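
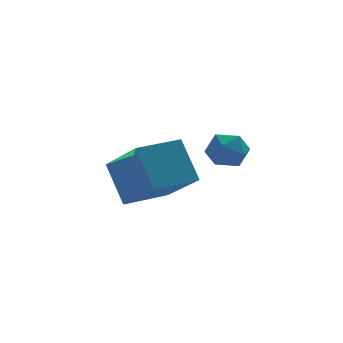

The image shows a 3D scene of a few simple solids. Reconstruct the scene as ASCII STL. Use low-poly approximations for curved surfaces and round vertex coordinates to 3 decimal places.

solid 
facet normal -0.752 -0.657 0.052
outer loop
vertex -1.508 -3.474 -1.405
vertex -1.119 -3.945 -1.734
vertex -1.105 -3.906 -1.041
endloop
endfacet
facet normal -0.769 -0.208 0.605
outer loop
vertex -1.508 -3.474 -1.405
vertex -1.105 -3.906 -1.041
vertex -1.146 -3.237 -0.863
endloop
endfacet
facet normal -0.819 0.455 0.348
outer loop
vertex -1.508 -3.474 -1.405
vertex -1.146 -3.237 -0.863
vertex -1.185 -2.862 -1.445
endloop
endfacet
facet normal -0.833 0.416 -0.364
outer loop
vertex -1.508 -3.474 -1.405
vertex -1.185 -2.862 -1.445
vertex -1.168 -3.299 -1.984
endloop
endfacet
facet normal -0.792 -0.272 -0.547
outer loop
vertex -1.508 -3.474 -1.405
vertex -1.168 -3.299 -1.984
vertex -1.119 -3.945 -1.734
endloop
endfacet
facet normal -0.150 -0.263 0.953
outer loop
vertex -1.146 -3.237 -0.863
vertex -1.105 -3.906 -1.041
vertex -0.532 -3.561 -0.856
endloop
endfacet
facet normal -0.120 -0.991 0.058
outer loop
vertex -1.105 -3.906 -1.041
vertex -1.119 -3.945 -1.734
vertex -0.515 -3.998 -1.395
endloop
endfacet
facet normal -0.183 -0.367 -0.912
outer loop
vertex -1.119 -3.945 -1.734
vertex -1.168 -3.299 -1.984
vertex -0.554 -3.623 -1.977
endloop
endfacet
facet normal -0.252 0.748 -0.614
outer loop
vertex -1.168 -3.299 -1.984
vertex -1.185 -2.862 -1.445
vertex -0.595 -2.954 -1.799
endloop
endfacet
facet normal -0.231 0.811 0.538
outer loop
vertex -1.185 -2.862 -1.445
vertex -1.146 -3.237 -0.863
vertex -0.581 -2.915 -1.106
endloop
endfacet
facet normal 0.833 -0.416 0.364
outer loop
vertex -0.192 -3.386 -1.435
vertex -0.532 -3.561 -0.856
vertex -0.515 -3.998 -1.395
endloop
endfacet
facet normal 0.819 -0.455 -0.348
outer loop
vertex -0.192 -3.386 -1.435
vertex -0.515 -3.998 -1.395
vertex -0.554 -3.623 -1.977
endloop
endfacet
facet normal 0.769 0.208 -0.605
outer loop
vertex -0.192 -3.386 -1.435
vertex -0.554 -3.623 -1.977
vertex -0.595 -2.954 -1.799
endloop
endfacet
facet normal 0.752 0.657 -0.052
outer loop
vertex -0.192 -3.386 -1.435
vertex -0.595 -2.954 -1.799
vertex -0.581 -2.915 -1.106
endloop
endfacet
facet normal 0.792 0.272 0.547
outer loop
vertex -0.192 -3.386 -1.435
vertex -0.581 -2.915 -1.106
vertex -0.532 -3.561 -0.856
endloop
endfacet
facet normal 0.252 -0.748 0.614
outer loop
vertex -0.515 -3.998 -1.395
vertex -0.532 -3.561 -0.856
vertex -1.105 -3.906 -1.041
endloop
endfacet
facet normal 0.231 -0.811 -0.538
outer loop
vertex -0.554 -3.623 -1.977
vertex -0.515 -3.998 -1.395
vertex -1.119 -3.945 -1.734
endloop
endfacet
facet normal 0.150 0.263 -0.953
outer loop
vertex -0.595 -2.954 -1.799
vertex -0.554 -3.623 -1.977
vertex -1.168 -3.299 -1.984
endloop
endfacet
facet normal 0.120 0.991 -0.058
outer loop
vertex -0.581 -2.915 -1.106
vertex -0.595 -2.954 -1.799
vertex -1.185 -2.862 -1.445
endloop
endfacet
facet normal 0.183 0.367 0.912
outer loop
vertex -0.532 -3.561 -0.856
vertex -0.581 -2.915 -1.106
vertex -1.146 -3.237 -0.863
endloop
endfacet
facet normal -0.940 -0.340 -0.040
outer loop
vertex -2.693 -2.273 -3.228
vertex -3.054 -1.431 -1.892
vertex -3.264 -0.549 -4.469
endloop
endfacet
facet normal 0.223 -0.520 -0.825
outer loop
vertex -1.826 -0.029 -4.408
vertex -2.693 -2.273 -3.228
vertex -3.264 -0.549 -4.469
endloop
endfacet
facet normal -0.940 -0.340 -0.040
outer loop
vertex -3.264 -0.549 -4.469
vertex -3.054 -1.431 -1.892
vertex -3.625 0.293 -3.133
endloop
endfacet
facet normal -0.260 0.784 -0.564
outer loop
vertex -3.625 0.293 -3.133
vertex -1.826 -0.029 -4.408
vertex -3.264 -0.549 -4.469
endloop
endfacet
facet normal 0.260 -0.784 0.564
outer loop
vertex -2.693 -2.273 -3.228
vertex -1.616 -0.911 -1.831
vertex -3.054 -1.431 -1.892
endloop
endfacet
facet normal 0.223 -0.520 -0.825
outer loop
vertex -1.255 -1.753 -3.167
vertex -2.693 -2.273 -3.228
vertex -1.826 -0.029 -4.408
endloop
endfacet
facet normal 0.260 -0.784 0.564
outer loop
vertex -1.255 -1.753 -3.167
vertex -1.616 -0.911 -1.831
vertex -2.693 -2.273 -3.228
endloop
endfacet
facet normal -0.223 0.520 0.825
outer loop
vertex -3.054 -1.431 -1.892
vertex -1.616 -0.911 -1.831
vertex -3.625 0.293 -3.133
endloop
endfacet
facet normal -0.260 0.784 -0.564
outer loop
vertex -2.187 0.813 -3.072
vertex -1.826 -0.029 -4.408
vertex -3.625 0.293 -3.133
endloop
endfacet
facet normal -0.223 0.520 0.825
outer loop
vertex -3.625 0.293 -3.133
vertex -1.616 -0.911 -1.831
vertex -2.187 0.813 -3.072
endloop
endfacet
facet normal 0.940 0.340 0.040
outer loop
vertex -2.187 0.813 -3.072
vertex -1.255 -1.753 -3.167
vertex -1.826 -0.029 -4.408
endloop
endfacet
facet normal 0.940 0.340 0.040
outer loop
vertex -1.616 -0.911 -1.831
vertex -1.255 -1.753 -3.167
vertex -2.187 0.813 -3.072
endloop
endfacet

endsolid


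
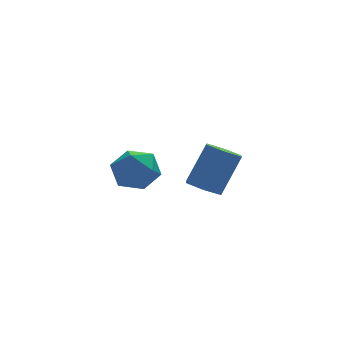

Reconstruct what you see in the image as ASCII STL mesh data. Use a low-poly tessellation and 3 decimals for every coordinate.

solid 
facet normal -0.497 -0.219 -0.840
outer loop
vertex -1.466 -0.526 1.823
vertex -2.091 -0.55 2.199
vertex -1.867 0.078 1.903
endloop
endfacet
facet normal 0.672 0.516 -0.531
outer loop
vertex -1.466 -0.526 1.823
vertex -1.867 0.078 1.903
vertex -0.603 -0.146 3.286
endloop
endfacet
facet normal 0.673 0.515 -0.531
outer loop
vertex -0.603 -0.146 3.286
vertex -1.867 0.078 1.903
vertex -1.004 0.459 3.365
endloop
endfacet
facet normal 0.495 0.218 0.841
outer loop
vertex -0.603 -0.146 3.286
vertex -1.004 0.459 3.365
vertex -1.229 -0.17 3.661
endloop
endfacet
facet normal -0.495 -0.220 -0.841
outer loop
vertex -1.867 0.078 1.903
vertex -2.091 -0.55 2.199
vertex -2.493 0.054 2.278
endloop
endfacet
facet normal -0.140 0.975 -0.171
outer loop
vertex -1.867 0.078 1.903
vertex -2.493 0.054 2.278
vertex -1.004 0.459 3.365
endloop
endfacet
facet normal -0.140 0.975 -0.171
outer loop
vertex -1.004 0.459 3.365
vertex -2.493 0.054 2.278
vertex -1.63 0.435 3.741
endloop
endfacet
facet normal 0.496 0.218 0.840
outer loop
vertex -1.004 0.459 3.365
vertex -1.63 0.435 3.741
vertex -1.229 -0.17 3.661
endloop
endfacet
facet normal -0.495 -0.220 -0.841
outer loop
vertex -2.493 0.054 2.278
vertex -2.091 -0.55 2.199
vertex -2.717 -0.574 2.574
endloop
endfacet
facet normal -0.812 0.459 0.360
outer loop
vertex -2.493 0.054 2.278
vertex -2.717 -0.574 2.574
vertex -1.63 0.435 3.741
endloop
endfacet
facet normal -0.812 0.459 0.360
outer loop
vertex -1.63 0.435 3.741
vertex -2.717 -0.574 2.574
vertex -1.854 -0.194 4.037
endloop
endfacet
facet normal 0.497 0.218 0.840
outer loop
vertex -1.63 0.435 3.741
vertex -1.854 -0.194 4.037
vertex -1.229 -0.17 3.661
endloop
endfacet
facet normal -0.495 -0.218 -0.841
outer loop
vertex -2.717 -0.574 2.574
vertex -2.091 -0.55 2.199
vertex -2.316 -1.179 2.495
endloop
endfacet
facet normal -0.673 -0.515 0.531
outer loop
vertex -2.717 -0.574 2.574
vertex -2.316 -1.179 2.495
vertex -1.854 -0.194 4.037
endloop
endfacet
facet normal -0.672 -0.516 0.531
outer loop
vertex -1.854 -0.194 4.037
vertex -2.316 -1.179 2.495
vertex -1.453 -0.798 3.957
endloop
endfacet
facet normal 0.497 0.219 0.840
outer loop
vertex -1.854 -0.194 4.037
vertex -1.453 -0.798 3.957
vertex -1.229 -0.17 3.661
endloop
endfacet
facet normal -0.496 -0.218 -0.840
outer loop
vertex -2.316 -1.179 2.495
vertex -2.091 -0.55 2.199
vertex -1.69 -1.155 2.119
endloop
endfacet
facet normal 0.140 -0.975 0.171
outer loop
vertex -2.316 -1.179 2.495
vertex -1.69 -1.155 2.119
vertex -1.453 -0.798 3.957
endloop
endfacet
facet normal 0.140 -0.975 0.171
outer loop
vertex -1.453 -0.798 3.957
vertex -1.69 -1.155 2.119
vertex -0.827 -0.774 3.582
endloop
endfacet
facet normal 0.495 0.220 0.841
outer loop
vertex -1.453 -0.798 3.957
vertex -0.827 -0.774 3.582
vertex -1.229 -0.17 3.661
endloop
endfacet
facet normal -0.497 -0.218 -0.840
outer loop
vertex -1.69 -1.155 2.119
vertex -2.091 -0.55 2.199
vertex -1.466 -0.526 1.823
endloop
endfacet
facet normal 0.812 -0.459 -0.360
outer loop
vertex -1.69 -1.155 2.119
vertex -1.466 -0.526 1.823
vertex -0.827 -0.774 3.582
endloop
endfacet
facet normal 0.812 -0.459 -0.360
outer loop
vertex -0.827 -0.774 3.582
vertex -1.466 -0.526 1.823
vertex -0.603 -0.146 3.286
endloop
endfacet
facet normal 0.495 0.220 0.841
outer loop
vertex -0.827 -0.774 3.582
vertex -0.603 -0.146 3.286
vertex -1.229 -0.17 3.661
endloop
endfacet
facet normal 0.164 0.257 0.952
outer loop
vertex -3.147 4.517 1.538
vertex -3.325 3.576 1.823
vertex -2.397 3.86 1.586
endloop
endfacet
facet normal 0.549 0.664 0.508
outer loop
vertex -3.147 4.517 1.538
vertex -2.397 3.86 1.586
vertex -2.455 4.496 0.818
endloop
endfacet
facet normal 0.097 0.993 0.065
outer loop
vertex -3.147 4.517 1.538
vertex -2.455 4.496 0.818
vertex -3.419 4.606 0.58
endloop
endfacet
facet normal -0.566 0.790 0.234
outer loop
vertex -3.147 4.517 1.538
vertex -3.419 4.606 0.58
vertex -3.956 4.037 1.201
endloop
endfacet
facet normal -0.525 0.336 0.782
outer loop
vertex -3.147 4.517 1.538
vertex -3.956 4.037 1.201
vertex -3.325 3.576 1.823
endloop
endfacet
facet normal 0.965 0.234 0.121
outer loop
vertex -2.455 4.496 0.818
vertex -2.397 3.86 1.586
vertex -2.204 3.543 0.659
endloop
endfacet
facet normal 0.344 -0.423 0.838
outer loop
vertex -2.397 3.86 1.586
vertex -3.325 3.576 1.823
vertex -2.741 2.974 1.28
endloop
endfacet
facet normal -0.772 -0.297 0.563
outer loop
vertex -3.325 3.576 1.823
vertex -3.956 4.037 1.201
vertex -3.705 3.084 1.042
endloop
endfacet
facet normal -0.839 0.438 -0.324
outer loop
vertex -3.956 4.037 1.201
vertex -3.419 4.606 0.58
vertex -3.763 3.72 0.274
endloop
endfacet
facet normal 0.235 0.767 -0.597
outer loop
vertex -3.419 4.606 0.58
vertex -2.455 4.496 0.818
vertex -2.835 4.004 0.037
endloop
endfacet
facet normal 0.566 -0.790 -0.234
outer loop
vertex -3.013 3.063 0.322
vertex -2.204 3.543 0.659
vertex -2.741 2.974 1.28
endloop
endfacet
facet normal -0.097 -0.993 -0.065
outer loop
vertex -3.013 3.063 0.322
vertex -2.741 2.974 1.28
vertex -3.705 3.084 1.042
endloop
endfacet
facet normal -0.549 -0.664 -0.508
outer loop
vertex -3.013 3.063 0.322
vertex -3.705 3.084 1.042
vertex -3.763 3.72 0.274
endloop
endfacet
facet normal -0.164 -0.257 -0.952
outer loop
vertex -3.013 3.063 0.322
vertex -3.763 3.72 0.274
vertex -2.835 4.004 0.037
endloop
endfacet
facet normal 0.525 -0.336 -0.782
outer loop
vertex -3.013 3.063 0.322
vertex -2.835 4.004 0.037
vertex -2.204 3.543 0.659
endloop
endfacet
facet normal 0.839 -0.438 0.324
outer loop
vertex -2.741 2.974 1.28
vertex -2.204 3.543 0.659
vertex -2.397 3.86 1.586
endloop
endfacet
facet normal -0.235 -0.767 0.597
outer loop
vertex -3.705 3.084 1.042
vertex -2.741 2.974 1.28
vertex -3.325 3.576 1.823
endloop
endfacet
facet normal -0.965 -0.234 -0.121
outer loop
vertex -3.763 3.72 0.274
vertex -3.705 3.084 1.042
vertex -3.956 4.037 1.201
endloop
endfacet
facet normal -0.344 0.423 -0.838
outer loop
vertex -2.835 4.004 0.037
vertex -3.763 3.72 0.274
vertex -3.419 4.606 0.58
endloop
endfacet
facet normal 0.772 0.297 -0.563
outer loop
vertex -2.204 3.543 0.659
vertex -2.835 4.004 0.037
vertex -2.455 4.496 0.818
endloop
endfacet

endsolid


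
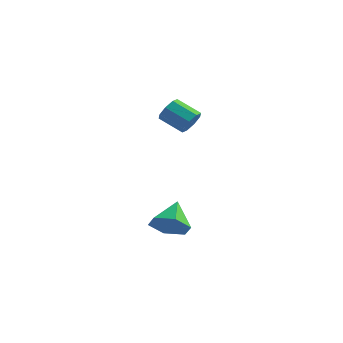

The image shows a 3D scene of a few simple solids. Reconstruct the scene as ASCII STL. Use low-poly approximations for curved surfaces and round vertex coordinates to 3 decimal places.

solid 
facet normal 0.882 -0.042 -0.469
outer loop
vertex -2.644 3.376 0.678
vertex -2.935 3.021 0.163
vertex -2.831 3.69 0.298
endloop
endfacet
facet normal 0.311 0.802 0.510
outer loop
vertex -2.644 3.376 0.678
vertex -2.831 3.69 0.298
vertex -3.834 3.434 1.312
endloop
endfacet
facet normal 0.309 0.804 0.508
outer loop
vertex -3.834 3.434 1.312
vertex -2.831 3.69 0.298
vertex -4.022 3.747 0.931
endloop
endfacet
facet normal -0.882 0.042 0.470
outer loop
vertex -3.834 3.434 1.312
vertex -4.022 3.747 0.931
vertex -4.125 3.079 0.797
endloop
endfacet
facet normal 0.882 -0.043 -0.469
outer loop
vertex -2.831 3.69 0.298
vertex -2.935 3.021 0.163
vertex -3.079 3.612 -0.162
endloop
endfacet
facet normal -0.032 0.988 -0.150
outer loop
vertex -2.831 3.69 0.298
vertex -3.079 3.612 -0.162
vertex -4.022 3.747 0.931
endloop
endfacet
facet normal -0.031 0.988 -0.149
outer loop
vertex -4.022 3.747 0.931
vertex -3.079 3.612 -0.162
vertex -4.27 3.67 0.471
endloop
endfacet
facet normal -0.882 0.042 0.469
outer loop
vertex -4.022 3.747 0.931
vertex -4.27 3.67 0.471
vertex -4.125 3.079 0.797
endloop
endfacet
facet normal 0.882 -0.043 -0.469
outer loop
vertex -3.079 3.612 -0.162
vertex -2.935 3.021 0.163
vertex -3.243 3.188 -0.431
endloop
endfacet
facet normal -0.354 0.595 -0.721
outer loop
vertex -3.079 3.612 -0.162
vertex -3.243 3.188 -0.431
vertex -4.27 3.67 0.471
endloop
endfacet
facet normal -0.355 0.594 -0.722
outer loop
vertex -4.27 3.67 0.471
vertex -3.243 3.188 -0.431
vertex -4.434 3.245 0.202
endloop
endfacet
facet normal -0.882 0.043 0.470
outer loop
vertex -4.27 3.67 0.471
vertex -4.434 3.245 0.202
vertex -4.125 3.079 0.797
endloop
endfacet
facet normal 0.882 -0.042 -0.469
outer loop
vertex -3.243 3.188 -0.431
vertex -2.935 3.021 0.163
vertex -3.226 2.666 -0.352
endloop
endfacet
facet normal -0.470 -0.147 -0.870
outer loop
vertex -3.243 3.188 -0.431
vertex -3.226 2.666 -0.352
vertex -4.434 3.245 0.202
endloop
endfacet
facet normal -0.471 -0.150 -0.870
outer loop
vertex -4.434 3.245 0.202
vertex -3.226 2.666 -0.352
vertex -4.416 2.724 0.282
endloop
endfacet
facet normal -0.882 0.042 0.470
outer loop
vertex -4.434 3.245 0.202
vertex -4.416 2.724 0.282
vertex -4.125 3.079 0.797
endloop
endfacet
facet normal 0.882 -0.042 -0.470
outer loop
vertex -3.226 2.666 -0.352
vertex -2.935 3.021 0.163
vertex -3.038 2.353 0.029
endloop
endfacet
facet normal -0.310 -0.804 -0.508
outer loop
vertex -3.226 2.666 -0.352
vertex -3.038 2.353 0.029
vertex -4.416 2.724 0.282
endloop
endfacet
facet normal -0.310 -0.802 -0.510
outer loop
vertex -4.416 2.724 0.282
vertex -3.038 2.353 0.029
vertex -4.229 2.41 0.662
endloop
endfacet
facet normal -0.882 0.042 0.469
outer loop
vertex -4.416 2.724 0.282
vertex -4.229 2.41 0.662
vertex -4.125 3.079 0.797
endloop
endfacet
facet normal 0.882 -0.042 -0.469
outer loop
vertex -3.038 2.353 0.029
vertex -2.935 3.021 0.163
vertex -2.79 2.43 0.489
endloop
endfacet
facet normal 0.032 -0.988 0.148
outer loop
vertex -3.038 2.353 0.029
vertex -2.79 2.43 0.489
vertex -4.229 2.41 0.662
endloop
endfacet
facet normal 0.032 -0.988 0.150
outer loop
vertex -4.229 2.41 0.662
vertex -2.79 2.43 0.489
vertex -3.981 2.488 1.122
endloop
endfacet
facet normal -0.882 0.043 0.469
outer loop
vertex -4.229 2.41 0.662
vertex -3.981 2.488 1.122
vertex -4.125 3.079 0.797
endloop
endfacet
facet normal 0.882 -0.043 -0.470
outer loop
vertex -2.79 2.43 0.489
vertex -2.935 3.021 0.163
vertex -2.626 2.855 0.758
endloop
endfacet
facet normal 0.355 -0.594 0.722
outer loop
vertex -2.79 2.43 0.489
vertex -2.626 2.855 0.758
vertex -3.981 2.488 1.122
endloop
endfacet
facet normal 0.355 -0.595 0.721
outer loop
vertex -3.981 2.488 1.122
vertex -2.626 2.855 0.758
vertex -3.817 2.912 1.391
endloop
endfacet
facet normal -0.882 0.043 0.469
outer loop
vertex -3.981 2.488 1.122
vertex -3.817 2.912 1.391
vertex -4.125 3.079 0.797
endloop
endfacet
facet normal 0.882 -0.042 -0.470
outer loop
vertex -2.626 2.855 0.758
vertex -2.935 3.021 0.163
vertex -2.644 3.376 0.678
endloop
endfacet
facet normal 0.470 0.150 0.870
outer loop
vertex -2.626 2.855 0.758
vertex -2.644 3.376 0.678
vertex -3.817 2.912 1.391
endloop
endfacet
facet normal 0.471 0.147 0.870
outer loop
vertex -3.817 2.912 1.391
vertex -2.644 3.376 0.678
vertex -3.834 3.434 1.312
endloop
endfacet
facet normal -0.882 0.042 0.469
outer loop
vertex -3.817 2.912 1.391
vertex -3.834 3.434 1.312
vertex -4.125 3.079 0.797
endloop
endfacet
facet normal 0.135 -0.811 -0.569
outer loop
vertex -0.746 -2.435 -3.902
vertex -1.217 -2.96 -3.266
vertex -1.687 -2.54 -3.976
endloop
endfacet
facet normal -0.064 0.890 -0.451
outer loop
vertex -0.746 -2.435 -3.902
vertex -1.687 -2.54 -3.976
vertex -1.423 -1.72 -2.394
endloop
endfacet
facet normal 0.135 -0.811 -0.569
outer loop
vertex -1.687 -2.54 -3.976
vertex -1.217 -2.96 -3.266
vertex -2.158 -3.065 -3.339
endloop
endfacet
facet normal -0.819 0.553 -0.150
outer loop
vertex -1.687 -2.54 -3.976
vertex -2.158 -3.065 -3.339
vertex -1.423 -1.72 -2.394
endloop
endfacet
facet normal 0.135 -0.811 -0.570
outer loop
vertex -2.158 -3.065 -3.339
vertex -1.217 -2.96 -3.266
vertex -1.687 -3.486 -2.629
endloop
endfacet
facet normal -0.819 0.046 0.571
outer loop
vertex -2.158 -3.065 -3.339
vertex -1.687 -3.486 -2.629
vertex -1.423 -1.72 -2.394
endloop
endfacet
facet normal 0.135 -0.811 -0.570
outer loop
vertex -1.687 -3.486 -2.629
vertex -1.217 -2.96 -3.266
vertex -0.746 -3.381 -2.555
endloop
endfacet
facet normal -0.064 -0.122 0.990
outer loop
vertex -1.687 -3.486 -2.629
vertex -0.746 -3.381 -2.555
vertex -1.423 -1.72 -2.394
endloop
endfacet
facet normal 0.135 -0.811 -0.570
outer loop
vertex -0.746 -3.381 -2.555
vertex -1.217 -2.96 -3.266
vertex -0.275 -2.855 -3.192
endloop
endfacet
facet normal 0.692 0.215 0.689
outer loop
vertex -0.746 -3.381 -2.555
vertex -0.275 -2.855 -3.192
vertex -1.423 -1.72 -2.394
endloop
endfacet
facet normal 0.135 -0.811 -0.569
outer loop
vertex -0.275 -2.855 -3.192
vertex -1.217 -2.96 -3.266
vertex -0.746 -2.435 -3.902
endloop
endfacet
facet normal 0.691 0.722 -0.032
outer loop
vertex -0.275 -2.855 -3.192
vertex -0.746 -2.435 -3.902
vertex -1.423 -1.72 -2.394
endloop
endfacet

endsolid


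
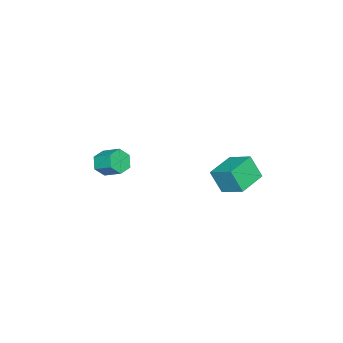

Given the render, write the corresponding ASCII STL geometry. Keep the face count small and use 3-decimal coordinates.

solid 
facet normal -0.976 0.199 0.087
outer loop
vertex -3.917 2.96 2.407
vertex -3.537 4.468 3.232
vertex -3.885 3.766 0.921
endloop
endfacet
facet normal -0.216 -0.856 -0.469
outer loop
vertex -1.943 3.372 0.748
vertex -3.917 2.96 2.407
vertex -3.885 3.766 0.921
endloop
endfacet
facet normal -0.976 0.198 0.087
outer loop
vertex -3.885 3.766 0.921
vertex -3.537 4.468 3.232
vertex -3.506 5.273 1.746
endloop
endfacet
facet normal 0.018 0.477 -0.879
outer loop
vertex -3.506 5.273 1.746
vertex -1.943 3.372 0.748
vertex -3.885 3.766 0.921
endloop
endfacet
facet normal -0.018 -0.476 0.879
outer loop
vertex -3.917 2.96 2.407
vertex -1.595 4.074 3.059
vertex -3.537 4.468 3.232
endloop
endfacet
facet normal -0.215 -0.857 -0.469
outer loop
vertex -1.974 2.567 2.234
vertex -3.917 2.96 2.407
vertex -1.943 3.372 0.748
endloop
endfacet
facet normal -0.018 -0.477 0.879
outer loop
vertex -1.974 2.567 2.234
vertex -1.595 4.074 3.059
vertex -3.917 2.96 2.407
endloop
endfacet
facet normal 0.216 0.857 0.469
outer loop
vertex -3.537 4.468 3.232
vertex -1.595 4.074 3.059
vertex -3.506 5.273 1.746
endloop
endfacet
facet normal 0.018 0.476 -0.879
outer loop
vertex -1.563 4.88 1.573
vertex -1.943 3.372 0.748
vertex -3.506 5.273 1.746
endloop
endfacet
facet normal 0.215 0.857 0.469
outer loop
vertex -3.506 5.273 1.746
vertex -1.595 4.074 3.059
vertex -1.563 4.88 1.573
endloop
endfacet
facet normal 0.976 -0.198 -0.087
outer loop
vertex -1.563 4.88 1.573
vertex -1.974 2.567 2.234
vertex -1.943 3.372 0.748
endloop
endfacet
facet normal 0.976 -0.198 -0.086
outer loop
vertex -1.595 4.074 3.059
vertex -1.974 2.567 2.234
vertex -1.563 4.88 1.573
endloop
endfacet
facet normal -0.146 -0.848 -0.510
outer loop
vertex -0.551 -4.406 1.152
vertex -1.447 -4.249 1.148
vertex -0.927 -3.932 0.472
endloop
endfacet
facet normal 0.899 0.101 -0.427
outer loop
vertex -0.551 -4.406 1.152
vertex -0.927 -3.932 0.472
vertex -0.336 -3.169 1.896
endloop
endfacet
facet normal 0.899 0.101 -0.427
outer loop
vertex -0.336 -3.169 1.896
vertex -0.927 -3.932 0.472
vertex -0.712 -2.695 1.216
endloop
endfacet
facet normal 0.147 0.848 0.510
outer loop
vertex -0.336 -3.169 1.896
vertex -0.712 -2.695 1.216
vertex -1.233 -3.011 1.892
endloop
endfacet
facet normal -0.146 -0.848 -0.510
outer loop
vertex -0.927 -3.932 0.472
vertex -1.447 -4.249 1.148
vertex -1.823 -3.775 0.468
endloop
endfacet
facet normal 0.092 0.501 -0.860
outer loop
vertex -0.927 -3.932 0.472
vertex -1.823 -3.775 0.468
vertex -0.712 -2.695 1.216
endloop
endfacet
facet normal 0.092 0.501 -0.860
outer loop
vertex -0.712 -2.695 1.216
vertex -1.823 -3.775 0.468
vertex -1.609 -2.537 1.212
endloop
endfacet
facet normal 0.147 0.848 0.510
outer loop
vertex -0.712 -2.695 1.216
vertex -1.609 -2.537 1.212
vertex -1.233 -3.011 1.892
endloop
endfacet
facet normal -0.147 -0.848 -0.510
outer loop
vertex -1.823 -3.775 0.468
vertex -1.447 -4.249 1.148
vertex -2.344 -4.091 1.144
endloop
endfacet
facet normal -0.807 0.401 -0.434
outer loop
vertex -1.823 -3.775 0.468
vertex -2.344 -4.091 1.144
vertex -1.609 -2.537 1.212
endloop
endfacet
facet normal -0.807 0.401 -0.433
outer loop
vertex -1.609 -2.537 1.212
vertex -2.344 -4.091 1.144
vertex -2.129 -2.854 1.888
endloop
endfacet
facet normal 0.146 0.848 0.510
outer loop
vertex -1.609 -2.537 1.212
vertex -2.129 -2.854 1.888
vertex -1.233 -3.011 1.892
endloop
endfacet
facet normal -0.147 -0.848 -0.510
outer loop
vertex -2.344 -4.091 1.144
vertex -1.447 -4.249 1.148
vertex -1.968 -4.565 1.824
endloop
endfacet
facet normal -0.899 -0.101 0.427
outer loop
vertex -2.344 -4.091 1.144
vertex -1.968 -4.565 1.824
vertex -2.129 -2.854 1.888
endloop
endfacet
facet normal -0.899 -0.101 0.427
outer loop
vertex -2.129 -2.854 1.888
vertex -1.968 -4.565 1.824
vertex -1.753 -3.328 2.568
endloop
endfacet
facet normal 0.146 0.848 0.510
outer loop
vertex -2.129 -2.854 1.888
vertex -1.753 -3.328 2.568
vertex -1.233 -3.011 1.892
endloop
endfacet
facet normal -0.147 -0.848 -0.510
outer loop
vertex -1.968 -4.565 1.824
vertex -1.447 -4.249 1.148
vertex -1.071 -4.723 1.828
endloop
endfacet
facet normal -0.092 -0.501 0.860
outer loop
vertex -1.968 -4.565 1.824
vertex -1.071 -4.723 1.828
vertex -1.753 -3.328 2.568
endloop
endfacet
facet normal -0.092 -0.501 0.860
outer loop
vertex -1.753 -3.328 2.568
vertex -1.071 -4.723 1.828
vertex -0.857 -3.485 2.572
endloop
endfacet
facet normal 0.146 0.848 0.510
outer loop
vertex -1.753 -3.328 2.568
vertex -0.857 -3.485 2.572
vertex -1.233 -3.011 1.892
endloop
endfacet
facet normal -0.146 -0.848 -0.510
outer loop
vertex -1.071 -4.723 1.828
vertex -1.447 -4.249 1.148
vertex -0.551 -4.406 1.152
endloop
endfacet
facet normal 0.807 -0.400 0.434
outer loop
vertex -1.071 -4.723 1.828
vertex -0.551 -4.406 1.152
vertex -0.857 -3.485 2.572
endloop
endfacet
facet normal 0.807 -0.401 0.434
outer loop
vertex -0.857 -3.485 2.572
vertex -0.551 -4.406 1.152
vertex -0.336 -3.169 1.896
endloop
endfacet
facet normal 0.147 0.848 0.510
outer loop
vertex -0.857 -3.485 2.572
vertex -0.336 -3.169 1.896
vertex -1.233 -3.011 1.892
endloop
endfacet

endsolid


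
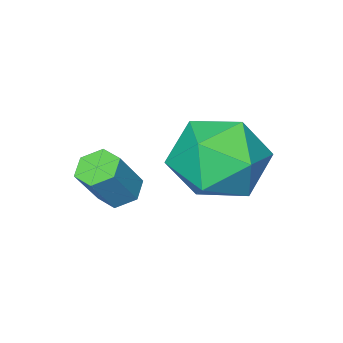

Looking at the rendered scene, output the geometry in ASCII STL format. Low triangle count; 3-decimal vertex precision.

solid 
facet normal -0.978 -0.035 -0.207
outer loop
vertex 0.306 1.553 0.547
vertex 0.086 1.173 1.651
vertex 0.094 2.338 1.414
endloop
endfacet
facet normal -0.654 0.474 -0.589
outer loop
vertex 0.306 1.553 0.547
vertex 0.094 2.338 1.414
vertex 0.956 2.545 0.623
endloop
endfacet
facet normal -0.140 0.167 -0.976
outer loop
vertex 0.306 1.553 0.547
vertex 0.956 2.545 0.623
vertex 1.481 1.51 0.371
endloop
endfacet
facet normal -0.144 -0.533 -0.834
outer loop
vertex 0.306 1.553 0.547
vertex 1.481 1.51 0.371
vertex 0.943 0.662 1.006
endloop
endfacet
facet normal -0.662 -0.658 -0.358
outer loop
vertex 0.306 1.553 0.547
vertex 0.943 0.662 1.006
vertex 0.086 1.173 1.651
endloop
endfacet
facet normal -0.346 0.929 -0.134
outer loop
vertex 0.956 2.545 0.623
vertex 0.094 2.338 1.414
vertex 1.137 2.778 1.774
endloop
endfacet
facet normal -0.869 0.104 0.484
outer loop
vertex 0.094 2.338 1.414
vertex 0.086 1.173 1.651
vertex 0.599 1.93 2.409
endloop
endfacet
facet normal -0.358 -0.903 0.239
outer loop
vertex 0.086 1.173 1.651
vertex 0.943 0.662 1.006
vertex 1.124 0.895 2.157
endloop
endfacet
facet normal 0.478 -0.700 -0.530
outer loop
vertex 0.943 0.662 1.006
vertex 1.481 1.51 0.371
vertex 1.986 1.102 1.366
endloop
endfacet
facet normal 0.486 0.432 -0.760
outer loop
vertex 1.481 1.51 0.371
vertex 0.956 2.545 0.623
vertex 1.994 2.267 1.129
endloop
endfacet
facet normal 0.144 0.533 0.834
outer loop
vertex 1.774 1.887 2.233
vertex 1.137 2.778 1.774
vertex 0.599 1.93 2.409
endloop
endfacet
facet normal 0.140 -0.167 0.976
outer loop
vertex 1.774 1.887 2.233
vertex 0.599 1.93 2.409
vertex 1.124 0.895 2.157
endloop
endfacet
facet normal 0.654 -0.474 0.589
outer loop
vertex 1.774 1.887 2.233
vertex 1.124 0.895 2.157
vertex 1.986 1.102 1.366
endloop
endfacet
facet normal 0.978 0.035 0.207
outer loop
vertex 1.774 1.887 2.233
vertex 1.986 1.102 1.366
vertex 1.994 2.267 1.129
endloop
endfacet
facet normal 0.662 0.658 0.358
outer loop
vertex 1.774 1.887 2.233
vertex 1.994 2.267 1.129
vertex 1.137 2.778 1.774
endloop
endfacet
facet normal -0.478 0.700 0.530
outer loop
vertex 0.599 1.93 2.409
vertex 1.137 2.778 1.774
vertex 0.094 2.338 1.414
endloop
endfacet
facet normal -0.486 -0.432 0.760
outer loop
vertex 1.124 0.895 2.157
vertex 0.599 1.93 2.409
vertex 0.086 1.173 1.651
endloop
endfacet
facet normal 0.346 -0.929 0.134
outer loop
vertex 1.986 1.102 1.366
vertex 1.124 0.895 2.157
vertex 0.943 0.662 1.006
endloop
endfacet
facet normal 0.869 -0.104 -0.484
outer loop
vertex 1.994 2.267 1.129
vertex 1.986 1.102 1.366
vertex 1.481 1.51 0.371
endloop
endfacet
facet normal 0.358 0.903 -0.239
outer loop
vertex 1.137 2.778 1.774
vertex 1.994 2.267 1.129
vertex 0.956 2.545 0.623
endloop
endfacet
facet normal -0.541 -0.056 -0.839
outer loop
vertex 2.862 -0.012 0.073
vertex 2.47 0.256 0.308
vertex 2.849 0.517 0.046
endloop
endfacet
facet normal 0.840 -0.007 -0.542
outer loop
vertex 2.862 -0.012 0.073
vertex 2.849 0.517 0.046
vertex 3.522 0.056 1.096
endloop
endfacet
facet normal 0.840 -0.008 -0.542
outer loop
vertex 3.522 0.056 1.096
vertex 2.849 0.517 0.046
vertex 3.51 0.585 1.07
endloop
endfacet
facet normal 0.542 0.054 0.839
outer loop
vertex 3.522 0.056 1.096
vertex 3.51 0.585 1.07
vertex 3.13 0.324 1.332
endloop
endfacet
facet normal -0.541 -0.056 -0.839
outer loop
vertex 2.849 0.517 0.046
vertex 2.47 0.256 0.308
vertex 2.457 0.785 0.281
endloop
endfacet
facet normal 0.400 0.861 -0.315
outer loop
vertex 2.849 0.517 0.046
vertex 2.457 0.785 0.281
vertex 3.51 0.585 1.07
endloop
endfacet
facet normal 0.399 0.861 -0.315
outer loop
vertex 3.51 0.585 1.07
vertex 2.457 0.785 0.281
vertex 3.117 0.853 1.305
endloop
endfacet
facet normal 0.540 0.056 0.840
outer loop
vertex 3.51 0.585 1.07
vertex 3.117 0.853 1.305
vertex 3.13 0.324 1.332
endloop
endfacet
facet normal -0.543 -0.056 -0.838
outer loop
vertex 2.457 0.785 0.281
vertex 2.47 0.256 0.308
vertex 2.078 0.524 0.544
endloop
endfacet
facet normal -0.441 0.868 0.227
outer loop
vertex 2.457 0.785 0.281
vertex 2.078 0.524 0.544
vertex 3.117 0.853 1.305
endloop
endfacet
facet normal -0.441 0.868 0.227
outer loop
vertex 3.117 0.853 1.305
vertex 2.078 0.524 0.544
vertex 2.738 0.592 1.567
endloop
endfacet
facet normal 0.541 0.056 0.839
outer loop
vertex 3.117 0.853 1.305
vertex 2.738 0.592 1.567
vertex 3.13 0.324 1.332
endloop
endfacet
facet normal -0.542 -0.054 -0.839
outer loop
vertex 2.078 0.524 0.544
vertex 2.47 0.256 0.308
vertex 2.09 -0.005 0.57
endloop
endfacet
facet normal -0.841 0.008 0.542
outer loop
vertex 2.078 0.524 0.544
vertex 2.09 -0.005 0.57
vertex 2.738 0.592 1.567
endloop
endfacet
facet normal -0.840 0.007 0.542
outer loop
vertex 2.738 0.592 1.567
vertex 2.09 -0.005 0.57
vertex 2.751 0.063 1.594
endloop
endfacet
facet normal 0.541 0.056 0.839
outer loop
vertex 2.738 0.592 1.567
vertex 2.751 0.063 1.594
vertex 3.13 0.324 1.332
endloop
endfacet
facet normal -0.540 -0.056 -0.840
outer loop
vertex 2.09 -0.005 0.57
vertex 2.47 0.256 0.308
vertex 2.483 -0.273 0.335
endloop
endfacet
facet normal -0.399 -0.861 0.315
outer loop
vertex 2.09 -0.005 0.57
vertex 2.483 -0.273 0.335
vertex 2.751 0.063 1.594
endloop
endfacet
facet normal -0.400 -0.861 0.315
outer loop
vertex 2.751 0.063 1.594
vertex 2.483 -0.273 0.335
vertex 3.143 -0.205 1.359
endloop
endfacet
facet normal 0.541 0.056 0.839
outer loop
vertex 2.751 0.063 1.594
vertex 3.143 -0.205 1.359
vertex 3.13 0.324 1.332
endloop
endfacet
facet normal -0.541 -0.056 -0.839
outer loop
vertex 2.483 -0.273 0.335
vertex 2.47 0.256 0.308
vertex 2.862 -0.012 0.073
endloop
endfacet
facet normal 0.441 -0.868 -0.227
outer loop
vertex 2.483 -0.273 0.335
vertex 2.862 -0.012 0.073
vertex 3.143 -0.205 1.359
endloop
endfacet
facet normal 0.441 -0.869 -0.227
outer loop
vertex 3.143 -0.205 1.359
vertex 2.862 -0.012 0.073
vertex 3.522 0.056 1.096
endloop
endfacet
facet normal 0.543 0.056 0.838
outer loop
vertex 3.143 -0.205 1.359
vertex 3.522 0.056 1.096
vertex 3.13 0.324 1.332
endloop
endfacet

endsolid


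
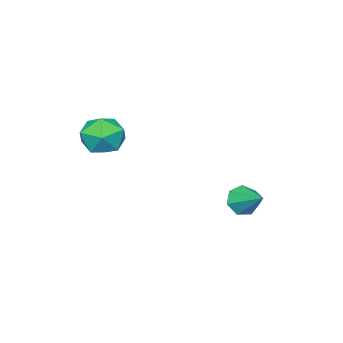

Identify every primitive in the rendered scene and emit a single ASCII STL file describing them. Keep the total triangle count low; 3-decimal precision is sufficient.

solid 
facet normal -0.988 -0.151 -0.029
outer loop
vertex 1.959 -2.315 3.496
vertex 2.089 -3.167 3.509
vertex 2.001 -2.734 4.249
endloop
endfacet
facet normal -0.834 0.461 0.303
outer loop
vertex 1.959 -2.315 3.496
vertex 2.001 -2.734 4.249
vertex 2.39 -1.97 4.158
endloop
endfacet
facet normal -0.467 0.871 -0.150
outer loop
vertex 1.959 -2.315 3.496
vertex 2.39 -1.97 4.158
vertex 2.719 -1.931 3.362
endloop
endfacet
facet normal -0.394 0.512 -0.763
outer loop
vertex 1.959 -2.315 3.496
vertex 2.719 -1.931 3.362
vertex 2.533 -2.671 2.961
endloop
endfacet
facet normal -0.716 -0.120 -0.688
outer loop
vertex 1.959 -2.315 3.496
vertex 2.533 -2.671 2.961
vertex 2.089 -3.167 3.509
endloop
endfacet
facet normal -0.410 0.311 0.858
outer loop
vertex 2.39 -1.97 4.158
vertex 2.001 -2.734 4.249
vertex 2.787 -2.609 4.579
endloop
endfacet
facet normal -0.660 -0.680 0.320
outer loop
vertex 2.001 -2.734 4.249
vertex 2.089 -3.167 3.509
vertex 2.601 -3.349 4.178
endloop
endfacet
facet normal -0.220 -0.628 -0.746
outer loop
vertex 2.089 -3.167 3.509
vertex 2.533 -2.671 2.961
vertex 2.93 -3.31 3.382
endloop
endfacet
facet normal 0.302 0.395 -0.868
outer loop
vertex 2.533 -2.671 2.961
vertex 2.719 -1.931 3.362
vertex 3.319 -2.546 3.291
endloop
endfacet
facet normal 0.185 0.975 0.124
outer loop
vertex 2.719 -1.931 3.362
vertex 2.39 -1.97 4.158
vertex 3.231 -2.113 4.031
endloop
endfacet
facet normal 0.394 -0.512 0.763
outer loop
vertex 3.361 -2.965 4.044
vertex 2.787 -2.609 4.579
vertex 2.601 -3.349 4.178
endloop
endfacet
facet normal 0.467 -0.871 0.150
outer loop
vertex 3.361 -2.965 4.044
vertex 2.601 -3.349 4.178
vertex 2.93 -3.31 3.382
endloop
endfacet
facet normal 0.834 -0.461 -0.303
outer loop
vertex 3.361 -2.965 4.044
vertex 2.93 -3.31 3.382
vertex 3.319 -2.546 3.291
endloop
endfacet
facet normal 0.988 0.151 0.029
outer loop
vertex 3.361 -2.965 4.044
vertex 3.319 -2.546 3.291
vertex 3.231 -2.113 4.031
endloop
endfacet
facet normal 0.716 0.120 0.688
outer loop
vertex 3.361 -2.965 4.044
vertex 3.231 -2.113 4.031
vertex 2.787 -2.609 4.579
endloop
endfacet
facet normal -0.302 -0.395 0.868
outer loop
vertex 2.601 -3.349 4.178
vertex 2.787 -2.609 4.579
vertex 2.001 -2.734 4.249
endloop
endfacet
facet normal -0.185 -0.975 -0.124
outer loop
vertex 2.93 -3.31 3.382
vertex 2.601 -3.349 4.178
vertex 2.089 -3.167 3.509
endloop
endfacet
facet normal 0.410 -0.311 -0.858
outer loop
vertex 3.319 -2.546 3.291
vertex 2.93 -3.31 3.382
vertex 2.533 -2.671 2.961
endloop
endfacet
facet normal 0.660 0.680 -0.320
outer loop
vertex 3.231 -2.113 4.031
vertex 3.319 -2.546 3.291
vertex 2.719 -1.931 3.362
endloop
endfacet
facet normal 0.220 0.628 0.746
outer loop
vertex 2.787 -2.609 4.579
vertex 3.231 -2.113 4.031
vertex 2.39 -1.97 4.158
endloop
endfacet
facet normal -0.251 -0.839 -0.483
outer loop
vertex 0.387 1.009 0.548
vertex -0.059 0.902 0.966
vertex -0.096 1.219 0.434
endloop
endfacet
facet normal 0.436 0.687 -0.581
outer loop
vertex 0.387 1.009 0.548
vertex -0.096 1.219 0.434
vertex 0.259 1.958 1.574
endloop
endfacet
facet normal -0.251 -0.839 -0.482
outer loop
vertex -0.096 1.219 0.434
vertex -0.059 0.902 0.966
vertex -0.55 1.19 0.721
endloop
endfacet
facet normal -0.331 0.836 -0.439
outer loop
vertex -0.096 1.219 0.434
vertex -0.55 1.19 0.721
vertex 0.259 1.958 1.574
endloop
endfacet
facet normal -0.251 -0.839 -0.483
outer loop
vertex -0.55 1.19 0.721
vertex -0.059 0.902 0.966
vertex -0.634 0.944 1.192
endloop
endfacet
facet normal -0.771 0.611 0.181
outer loop
vertex -0.55 1.19 0.721
vertex -0.634 0.944 1.192
vertex 0.259 1.958 1.574
endloop
endfacet
facet normal -0.251 -0.839 -0.483
outer loop
vertex -0.634 0.944 1.192
vertex -0.059 0.902 0.966
vertex -0.285 0.666 1.493
endloop
endfacet
facet normal -0.555 0.183 0.812
outer loop
vertex -0.634 0.944 1.192
vertex -0.285 0.666 1.493
vertex 0.259 1.958 1.574
endloop
endfacet
facet normal -0.251 -0.839 -0.483
outer loop
vertex -0.285 0.666 1.493
vertex -0.059 0.902 0.966
vertex 0.235 0.566 1.396
endloop
endfacet
facet normal 0.158 -0.128 0.979
outer loop
vertex -0.285 0.666 1.493
vertex 0.235 0.566 1.396
vertex 0.259 1.958 1.574
endloop
endfacet
facet normal -0.252 -0.839 -0.483
outer loop
vertex 0.235 0.566 1.396
vertex -0.059 0.902 0.966
vertex 0.533 0.718 0.976
endloop
endfacet
facet normal 0.827 -0.085 0.556
outer loop
vertex 0.235 0.566 1.396
vertex 0.533 0.718 0.976
vertex 0.259 1.958 1.574
endloop
endfacet
facet normal -0.252 -0.838 -0.484
outer loop
vertex 0.533 0.718 0.976
vertex -0.059 0.902 0.966
vertex 0.387 1.009 0.548
endloop
endfacet
facet normal 0.951 0.276 -0.137
outer loop
vertex 0.533 0.718 0.976
vertex 0.387 1.009 0.548
vertex 0.259 1.958 1.574
endloop
endfacet

endsolid


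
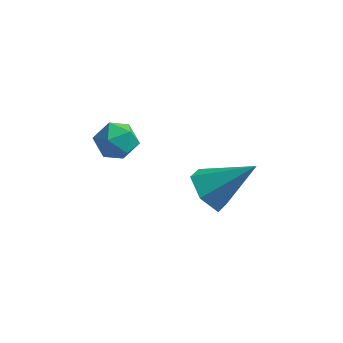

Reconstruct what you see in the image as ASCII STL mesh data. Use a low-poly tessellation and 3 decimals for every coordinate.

solid 
facet normal -0.951 0.190 -0.242
outer loop
vertex -2.162 -0.149 -1.485
vertex -2.369 -0.353 -0.832
vertex -2.201 0.331 -0.956
endloop
endfacet
facet normal -0.507 0.619 -0.599
outer loop
vertex -2.162 -0.149 -1.485
vertex -2.201 0.331 -0.956
vertex -1.649 0.343 -1.411
endloop
endfacet
facet normal -0.059 0.209 -0.976
outer loop
vertex -2.162 -0.149 -1.485
vertex -1.649 0.343 -1.411
vertex -1.476 -0.333 -1.566
endloop
endfacet
facet normal -0.227 -0.472 -0.852
outer loop
vertex -2.162 -0.149 -1.485
vertex -1.476 -0.333 -1.566
vertex -1.922 -0.763 -1.209
endloop
endfacet
facet normal -0.779 -0.484 -0.398
outer loop
vertex -2.162 -0.149 -1.485
vertex -1.922 -0.763 -1.209
vertex -2.369 -0.353 -0.832
endloop
endfacet
facet normal -0.122 0.985 -0.121
outer loop
vertex -1.649 0.343 -1.411
vertex -2.201 0.331 -0.956
vertex -1.538 0.443 -0.711
endloop
endfacet
facet normal -0.842 0.289 0.456
outer loop
vertex -2.201 0.331 -0.956
vertex -2.369 -0.353 -0.832
vertex -1.984 0.013 -0.354
endloop
endfacet
facet normal -0.563 -0.801 0.204
outer loop
vertex -2.369 -0.353 -0.832
vertex -1.922 -0.763 -1.209
vertex -1.811 -0.663 -0.509
endloop
endfacet
facet normal 0.328 -0.781 -0.531
outer loop
vertex -1.922 -0.763 -1.209
vertex -1.476 -0.333 -1.566
vertex -1.259 -0.651 -0.964
endloop
endfacet
facet normal 0.602 0.322 -0.731
outer loop
vertex -1.476 -0.333 -1.566
vertex -1.649 0.343 -1.411
vertex -1.091 0.033 -1.088
endloop
endfacet
facet normal 0.227 0.472 0.852
outer loop
vertex -1.298 -0.171 -0.435
vertex -1.538 0.443 -0.711
vertex -1.984 0.013 -0.354
endloop
endfacet
facet normal 0.059 -0.209 0.976
outer loop
vertex -1.298 -0.171 -0.435
vertex -1.984 0.013 -0.354
vertex -1.811 -0.663 -0.509
endloop
endfacet
facet normal 0.507 -0.619 0.599
outer loop
vertex -1.298 -0.171 -0.435
vertex -1.811 -0.663 -0.509
vertex -1.259 -0.651 -0.964
endloop
endfacet
facet normal 0.951 -0.190 0.242
outer loop
vertex -1.298 -0.171 -0.435
vertex -1.259 -0.651 -0.964
vertex -1.091 0.033 -1.088
endloop
endfacet
facet normal 0.779 0.484 0.398
outer loop
vertex -1.298 -0.171 -0.435
vertex -1.091 0.033 -1.088
vertex -1.538 0.443 -0.711
endloop
endfacet
facet normal -0.328 0.781 0.531
outer loop
vertex -1.984 0.013 -0.354
vertex -1.538 0.443 -0.711
vertex -2.201 0.331 -0.956
endloop
endfacet
facet normal -0.602 -0.322 0.731
outer loop
vertex -1.811 -0.663 -0.509
vertex -1.984 0.013 -0.354
vertex -2.369 -0.353 -0.832
endloop
endfacet
facet normal 0.122 -0.985 0.121
outer loop
vertex -1.259 -0.651 -0.964
vertex -1.811 -0.663 -0.509
vertex -1.922 -0.763 -1.209
endloop
endfacet
facet normal 0.842 -0.289 -0.456
outer loop
vertex -1.091 0.033 -1.088
vertex -1.259 -0.651 -0.964
vertex -1.476 -0.333 -1.566
endloop
endfacet
facet normal 0.563 0.801 -0.204
outer loop
vertex -1.538 0.443 -0.711
vertex -1.091 0.033 -1.088
vertex -1.649 0.343 -1.411
endloop
endfacet
facet normal -0.738 -0.234 -0.633
outer loop
vertex 1.004 1.931 -5.232
vertex 0.479 1.786 -4.566
vertex 0.527 2.572 -4.913
endloop
endfacet
facet normal 0.636 0.667 -0.389
outer loop
vertex 1.004 1.931 -5.232
vertex 0.527 2.572 -4.913
vertex 1.821 2.214 -3.414
endloop
endfacet
facet normal -0.737 -0.235 -0.633
outer loop
vertex 0.527 2.572 -4.913
vertex 0.479 1.786 -4.566
vertex 0.002 2.427 -4.248
endloop
endfacet
facet normal 0.012 0.975 0.222
outer loop
vertex 0.527 2.572 -4.913
vertex 0.002 2.427 -4.248
vertex 1.821 2.214 -3.414
endloop
endfacet
facet normal -0.738 -0.235 -0.633
outer loop
vertex 0.002 2.427 -4.248
vertex 0.479 1.786 -4.566
vertex -0.047 1.642 -3.9
endloop
endfacet
facet normal -0.343 0.398 0.851
outer loop
vertex 0.002 2.427 -4.248
vertex -0.047 1.642 -3.9
vertex 1.821 2.214 -3.414
endloop
endfacet
facet normal -0.738 -0.234 -0.633
outer loop
vertex -0.047 1.642 -3.9
vertex 0.479 1.786 -4.566
vertex 0.43 1.001 -4.219
endloop
endfacet
facet normal -0.076 -0.489 0.869
outer loop
vertex -0.047 1.642 -3.9
vertex 0.43 1.001 -4.219
vertex 1.821 2.214 -3.414
endloop
endfacet
facet normal -0.737 -0.234 -0.634
outer loop
vertex 0.43 1.001 -4.219
vertex 0.479 1.786 -4.566
vertex 0.956 1.145 -4.884
endloop
endfacet
facet normal 0.545 -0.797 0.259
outer loop
vertex 0.43 1.001 -4.219
vertex 0.956 1.145 -4.884
vertex 1.821 2.214 -3.414
endloop
endfacet
facet normal -0.738 -0.235 -0.633
outer loop
vertex 0.956 1.145 -4.884
vertex 0.479 1.786 -4.566
vertex 1.004 1.931 -5.232
endloop
endfacet
facet normal 0.902 -0.219 -0.371
outer loop
vertex 0.956 1.145 -4.884
vertex 1.004 1.931 -5.232
vertex 1.821 2.214 -3.414
endloop
endfacet

endsolid


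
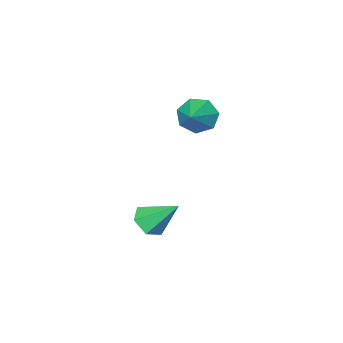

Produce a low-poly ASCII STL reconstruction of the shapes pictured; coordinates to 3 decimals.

solid 
facet normal -0.726 -0.516 -0.455
outer loop
vertex -2.661 -3.931 -1.157
vertex -3.303 -3.5 -0.622
vertex -2.965 -3.237 -1.459
endloop
endfacet
facet normal 0.855 0.160 -0.493
outer loop
vertex -2.661 -3.931 -1.157
vertex -2.965 -3.237 -1.459
vertex -2.177 -2.7 0.082
endloop
endfacet
facet normal -0.726 -0.516 -0.455
outer loop
vertex -2.965 -3.237 -1.459
vertex -3.303 -3.5 -0.622
vertex -3.523 -2.741 -1.132
endloop
endfacet
facet normal 0.409 0.776 -0.480
outer loop
vertex -2.965 -3.237 -1.459
vertex -3.523 -2.741 -1.132
vertex -2.177 -2.7 0.082
endloop
endfacet
facet normal -0.726 -0.516 -0.454
outer loop
vertex -3.523 -2.741 -1.132
vertex -3.303 -3.5 -0.622
vertex -3.915 -2.816 -0.42
endloop
endfacet
facet normal -0.083 0.995 0.059
outer loop
vertex -3.523 -2.741 -1.132
vertex -3.915 -2.816 -0.42
vertex -2.177 -2.7 0.082
endloop
endfacet
facet normal -0.726 -0.516 -0.455
outer loop
vertex -3.915 -2.816 -0.42
vertex -3.303 -3.5 -0.622
vertex -3.846 -3.406 0.139
endloop
endfacet
facet normal -0.251 0.650 0.717
outer loop
vertex -3.915 -2.816 -0.42
vertex -3.846 -3.406 0.139
vertex -2.177 -2.7 0.082
endloop
endfacet
facet normal -0.726 -0.516 -0.455
outer loop
vertex -3.846 -3.406 0.139
vertex -3.303 -3.5 -0.622
vertex -3.368 -4.067 0.125
endloop
endfacet
facet normal 0.033 0.003 0.999
outer loop
vertex -3.846 -3.406 0.139
vertex -3.368 -4.067 0.125
vertex -2.177 -2.7 0.082
endloop
endfacet
facet normal -0.725 -0.516 -0.455
outer loop
vertex -3.368 -4.067 0.125
vertex -3.303 -3.5 -0.622
vertex -2.84 -4.3 -0.452
endloop
endfacet
facet normal 0.554 -0.461 0.693
outer loop
vertex -3.368 -4.067 0.125
vertex -2.84 -4.3 -0.452
vertex -2.177 -2.7 0.082
endloop
endfacet
facet normal -0.726 -0.517 -0.455
outer loop
vertex -2.84 -4.3 -0.452
vertex -3.303 -3.5 -0.622
vertex -2.661 -3.931 -1.157
endloop
endfacet
facet normal 0.920 -0.391 0.029
outer loop
vertex -2.84 -4.3 -0.452
vertex -2.661 -3.931 -1.157
vertex -2.177 -2.7 0.082
endloop
endfacet
facet normal 0.289 -0.652 -0.701
outer loop
vertex 2.748 0.298 -3.25
vertex 2.147 -0.211 -3.024
vertex 2.011 0.352 -3.604
endloop
endfacet
facet normal 0.198 0.943 -0.268
outer loop
vertex 2.748 0.298 -3.25
vertex 2.011 0.352 -3.604
vertex 1.633 0.951 -1.776
endloop
endfacet
facet normal 0.288 -0.653 -0.701
outer loop
vertex 2.011 0.352 -3.604
vertex 2.147 -0.211 -3.024
vertex 1.409 -0.157 -3.377
endloop
endfacet
facet normal -0.678 0.645 -0.352
outer loop
vertex 2.011 0.352 -3.604
vertex 1.409 -0.157 -3.377
vertex 1.633 0.951 -1.776
endloop
endfacet
facet normal 0.288 -0.653 -0.701
outer loop
vertex 1.409 -0.157 -3.377
vertex 2.147 -0.211 -3.024
vertex 1.545 -0.72 -2.797
endloop
endfacet
facet normal -0.983 -0.056 0.176
outer loop
vertex 1.409 -0.157 -3.377
vertex 1.545 -0.72 -2.797
vertex 1.633 0.951 -1.776
endloop
endfacet
facet normal 0.288 -0.653 -0.700
outer loop
vertex 1.545 -0.72 -2.797
vertex 2.147 -0.211 -3.024
vertex 2.283 -0.774 -2.443
endloop
endfacet
facet normal -0.411 -0.459 0.787
outer loop
vertex 1.545 -0.72 -2.797
vertex 2.283 -0.774 -2.443
vertex 1.633 0.951 -1.776
endloop
endfacet
facet normal 0.289 -0.653 -0.700
outer loop
vertex 2.283 -0.774 -2.443
vertex 2.147 -0.211 -3.024
vertex 2.884 -0.265 -2.67
endloop
endfacet
facet normal 0.465 -0.161 0.870
outer loop
vertex 2.283 -0.774 -2.443
vertex 2.884 -0.265 -2.67
vertex 1.633 0.951 -1.776
endloop
endfacet
facet normal 0.289 -0.652 -0.701
outer loop
vertex 2.884 -0.265 -2.67
vertex 2.147 -0.211 -3.024
vertex 2.748 0.298 -3.25
endloop
endfacet
facet normal 0.769 0.539 0.343
outer loop
vertex 2.884 -0.265 -2.67
vertex 2.748 0.298 -3.25
vertex 1.633 0.951 -1.776
endloop
endfacet

endsolid


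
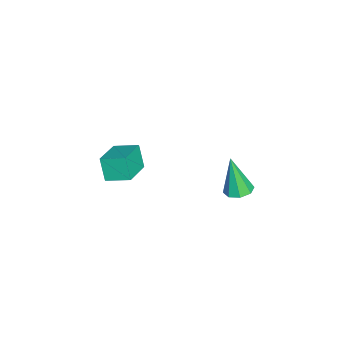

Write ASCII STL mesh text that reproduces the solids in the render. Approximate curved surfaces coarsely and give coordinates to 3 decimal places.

solid 
facet normal 0.150 0.217 -0.965
outer loop
vertex 2.788 3.23 -0.785
vertex 2.495 2.743 -0.94
vertex 2.346 3.304 -0.837
endloop
endfacet
facet normal 0.080 0.848 0.524
outer loop
vertex 2.788 3.23 -0.785
vertex 2.346 3.304 -0.837
vertex 2.245 2.377 0.68
endloop
endfacet
facet normal 0.148 0.217 -0.965
outer loop
vertex 2.346 3.304 -0.837
vertex 2.495 2.743 -0.94
vertex 1.99 3.049 -0.949
endloop
endfacet
facet normal -0.615 0.691 0.381
outer loop
vertex 2.346 3.304 -0.837
vertex 1.99 3.049 -0.949
vertex 2.245 2.377 0.68
endloop
endfacet
facet normal 0.149 0.217 -0.965
outer loop
vertex 1.99 3.049 -0.949
vertex 2.495 2.743 -0.94
vertex 1.931 2.614 -1.056
endloop
endfacet
facet normal -0.978 0.086 0.189
outer loop
vertex 1.99 3.049 -0.949
vertex 1.931 2.614 -1.056
vertex 2.245 2.377 0.68
endloop
endfacet
facet normal 0.149 0.217 -0.965
outer loop
vertex 1.931 2.614 -1.056
vertex 2.495 2.743 -0.94
vertex 2.201 2.255 -1.095
endloop
endfacet
facet normal -0.794 -0.604 0.061
outer loop
vertex 1.931 2.614 -1.056
vertex 2.201 2.255 -1.095
vertex 2.245 2.377 0.68
endloop
endfacet
facet normal 0.147 0.218 -0.965
outer loop
vertex 2.201 2.255 -1.095
vertex 2.495 2.743 -0.94
vertex 2.644 2.181 -1.044
endloop
endfacet
facet normal -0.172 -0.982 0.072
outer loop
vertex 2.201 2.255 -1.095
vertex 2.644 2.181 -1.044
vertex 2.245 2.377 0.68
endloop
endfacet
facet normal 0.148 0.218 -0.965
outer loop
vertex 2.644 2.181 -1.044
vertex 2.495 2.743 -0.94
vertex 2.999 2.436 -0.932
endloop
endfacet
facet normal 0.524 -0.824 0.215
outer loop
vertex 2.644 2.181 -1.044
vertex 2.999 2.436 -0.932
vertex 2.245 2.377 0.68
endloop
endfacet
facet normal 0.148 0.217 -0.965
outer loop
vertex 2.999 2.436 -0.932
vertex 2.495 2.743 -0.94
vertex 3.059 2.871 -0.825
endloop
endfacet
facet normal 0.886 -0.222 0.406
outer loop
vertex 2.999 2.436 -0.932
vertex 3.059 2.871 -0.825
vertex 2.245 2.377 0.68
endloop
endfacet
facet normal 0.147 0.219 -0.965
outer loop
vertex 3.059 2.871 -0.825
vertex 2.495 2.743 -0.94
vertex 2.788 3.23 -0.785
endloop
endfacet
facet normal 0.702 0.471 0.534
outer loop
vertex 3.059 2.871 -0.825
vertex 2.788 3.23 -0.785
vertex 2.245 2.377 0.68
endloop
endfacet
facet normal -0.930 0.196 -0.309
outer loop
vertex -1.9 -2.813 -3.371
vertex -1.788 -1.768 -3.045
vertex -1.509 -2.541 -4.374
endloop
endfacet
facet normal -0.102 -0.949 -0.297
outer loop
vertex -0.132 -2.832 -3.915
vertex -1.9 -2.813 -3.371
vertex -1.509 -2.541 -4.374
endloop
endfacet
facet normal -0.930 0.196 -0.310
outer loop
vertex -1.509 -2.541 -4.374
vertex -1.788 -1.768 -3.045
vertex -1.397 -1.497 -4.048
endloop
endfacet
facet normal 0.353 0.244 -0.903
outer loop
vertex -1.397 -1.497 -4.048
vertex -0.132 -2.832 -3.915
vertex -1.509 -2.541 -4.374
endloop
endfacet
facet normal -0.353 -0.244 0.903
outer loop
vertex -1.9 -2.813 -3.371
vertex -0.411 -2.059 -2.586
vertex -1.788 -1.768 -3.045
endloop
endfacet
facet normal -0.101 -0.950 -0.296
outer loop
vertex -0.523 -3.103 -2.912
vertex -1.9 -2.813 -3.371
vertex -0.132 -2.832 -3.915
endloop
endfacet
facet normal -0.353 -0.244 0.903
outer loop
vertex -0.523 -3.103 -2.912
vertex -0.411 -2.059 -2.586
vertex -1.9 -2.813 -3.371
endloop
endfacet
facet normal 0.102 0.950 0.296
outer loop
vertex -1.788 -1.768 -3.045
vertex -0.411 -2.059 -2.586
vertex -1.397 -1.497 -4.048
endloop
endfacet
facet normal 0.353 0.244 -0.903
outer loop
vertex -0.02 -1.787 -3.589
vertex -0.132 -2.832 -3.915
vertex -1.397 -1.497 -4.048
endloop
endfacet
facet normal 0.101 0.950 0.297
outer loop
vertex -1.397 -1.497 -4.048
vertex -0.411 -2.059 -2.586
vertex -0.02 -1.787 -3.589
endloop
endfacet
facet normal 0.930 -0.196 0.310
outer loop
vertex -0.02 -1.787 -3.589
vertex -0.523 -3.103 -2.912
vertex -0.132 -2.832 -3.915
endloop
endfacet
facet normal 0.930 -0.196 0.309
outer loop
vertex -0.411 -2.059 -2.586
vertex -0.523 -3.103 -2.912
vertex -0.02 -1.787 -3.589
endloop
endfacet

endsolid


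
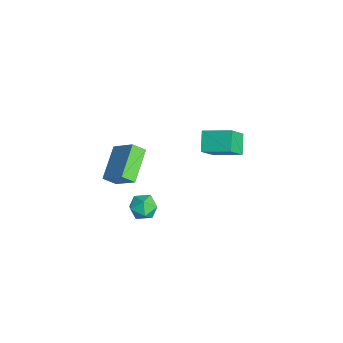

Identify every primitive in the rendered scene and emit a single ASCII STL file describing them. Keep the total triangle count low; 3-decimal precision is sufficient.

solid 
facet normal -0.383 0.537 -0.752
outer loop
vertex -4.991 2.75 -1.192
vertex -4.033 4.208 -0.639
vertex -3.925 2.361 -2.012
endloop
endfacet
facet normal -0.523 -0.797 -0.302
outer loop
vertex -3.247 1.412 -0.681
vertex -4.991 2.75 -1.192
vertex -3.925 2.361 -2.012
endloop
endfacet
facet normal -0.383 0.537 -0.752
outer loop
vertex -3.925 2.361 -2.012
vertex -4.033 4.208 -0.639
vertex -2.967 3.819 -1.459
endloop
endfacet
facet normal 0.761 -0.278 -0.586
outer loop
vertex -2.967 3.819 -1.459
vertex -3.247 1.412 -0.681
vertex -3.925 2.361 -2.012
endloop
endfacet
facet normal -0.761 0.278 0.586
outer loop
vertex -4.991 2.75 -1.192
vertex -3.355 3.259 0.692
vertex -4.033 4.208 -0.639
endloop
endfacet
facet normal -0.523 -0.797 -0.302
outer loop
vertex -4.313 1.801 0.139
vertex -4.991 2.75 -1.192
vertex -3.247 1.412 -0.681
endloop
endfacet
facet normal -0.761 0.278 0.586
outer loop
vertex -4.313 1.801 0.139
vertex -3.355 3.259 0.692
vertex -4.991 2.75 -1.192
endloop
endfacet
facet normal 0.523 0.797 0.302
outer loop
vertex -4.033 4.208 -0.639
vertex -3.355 3.259 0.692
vertex -2.967 3.819 -1.459
endloop
endfacet
facet normal 0.761 -0.278 -0.586
outer loop
vertex -2.289 2.87 -0.128
vertex -3.247 1.412 -0.681
vertex -2.967 3.819 -1.459
endloop
endfacet
facet normal 0.523 0.797 0.302
outer loop
vertex -2.967 3.819 -1.459
vertex -3.355 3.259 0.692
vertex -2.289 2.87 -0.128
endloop
endfacet
facet normal 0.383 -0.537 0.752
outer loop
vertex -2.289 2.87 -0.128
vertex -4.313 1.801 0.139
vertex -3.247 1.412 -0.681
endloop
endfacet
facet normal 0.383 -0.537 0.752
outer loop
vertex -3.355 3.259 0.692
vertex -4.313 1.801 0.139
vertex -2.289 2.87 -0.128
endloop
endfacet
facet normal -0.639 -0.422 -0.643
outer loop
vertex -0.123 -5.15 2.215
vertex -1.755 -4.067 3.127
vertex 0.011 -4.447 1.621
endloop
endfacet
facet normal 0.755 -0.501 -0.422
outer loop
vertex 1.155 -3.693 2.773
vertex -0.123 -5.15 2.215
vertex 0.011 -4.447 1.621
endloop
endfacet
facet normal -0.639 -0.422 -0.643
outer loop
vertex 0.011 -4.447 1.621
vertex -1.755 -4.067 3.127
vertex -1.621 -3.364 2.533
endloop
endfacet
facet normal 0.145 0.756 -0.639
outer loop
vertex -1.621 -3.364 2.533
vertex 1.155 -3.693 2.773
vertex 0.011 -4.447 1.621
endloop
endfacet
facet normal -0.145 -0.756 0.639
outer loop
vertex -0.123 -5.15 2.215
vertex -0.611 -3.313 4.279
vertex -1.755 -4.067 3.127
endloop
endfacet
facet normal 0.755 -0.501 -0.422
outer loop
vertex 1.021 -4.396 3.367
vertex -0.123 -5.15 2.215
vertex 1.155 -3.693 2.773
endloop
endfacet
facet normal -0.145 -0.756 0.639
outer loop
vertex 1.021 -4.396 3.367
vertex -0.611 -3.313 4.279
vertex -0.123 -5.15 2.215
endloop
endfacet
facet normal -0.755 0.501 0.422
outer loop
vertex -1.755 -4.067 3.127
vertex -0.611 -3.313 4.279
vertex -1.621 -3.364 2.533
endloop
endfacet
facet normal 0.145 0.756 -0.639
outer loop
vertex -0.477 -2.61 3.685
vertex 1.155 -3.693 2.773
vertex -1.621 -3.364 2.533
endloop
endfacet
facet normal -0.755 0.501 0.422
outer loop
vertex -1.621 -3.364 2.533
vertex -0.611 -3.313 4.279
vertex -0.477 -2.61 3.685
endloop
endfacet
facet normal 0.639 0.422 0.643
outer loop
vertex -0.477 -2.61 3.685
vertex 1.021 -4.396 3.367
vertex 1.155 -3.693 2.773
endloop
endfacet
facet normal 0.639 0.422 0.643
outer loop
vertex -0.611 -3.313 4.279
vertex 1.021 -4.396 3.367
vertex -0.477 -2.61 3.685
endloop
endfacet
facet normal -0.309 0.058 0.949
outer loop
vertex -2.542 -1.791 -3.143
vertex -2.719 -2.71 -3.144
vertex -1.875 -2.396 -2.889
endloop
endfacet
facet normal 0.189 0.550 0.813
outer loop
vertex -2.542 -1.791 -3.143
vertex -1.875 -2.396 -2.889
vertex -1.662 -1.665 -3.433
endloop
endfacet
facet normal -0.046 0.960 0.277
outer loop
vertex -2.542 -1.791 -3.143
vertex -1.662 -1.665 -3.433
vertex -2.373 -1.528 -4.025
endloop
endfacet
facet normal -0.689 0.720 0.083
outer loop
vertex -2.542 -1.791 -3.143
vertex -2.373 -1.528 -4.025
vertex -3.027 -2.174 -3.847
endloop
endfacet
facet normal -0.852 0.164 0.498
outer loop
vertex -2.542 -1.791 -3.143
vertex -3.027 -2.174 -3.847
vertex -2.719 -2.71 -3.144
endloop
endfacet
facet normal 0.777 0.214 0.592
outer loop
vertex -1.662 -1.665 -3.433
vertex -1.875 -2.396 -2.889
vertex -1.293 -2.506 -3.613
endloop
endfacet
facet normal -0.028 -0.583 0.812
outer loop
vertex -1.875 -2.396 -2.889
vertex -2.719 -2.71 -3.144
vertex -1.947 -3.152 -3.435
endloop
endfacet
facet normal -0.906 -0.415 0.081
outer loop
vertex -2.719 -2.71 -3.144
vertex -3.027 -2.174 -3.847
vertex -2.658 -3.015 -4.027
endloop
endfacet
facet normal -0.643 0.488 -0.591
outer loop
vertex -3.027 -2.174 -3.847
vertex -2.373 -1.528 -4.025
vertex -2.445 -2.284 -4.571
endloop
endfacet
facet normal 0.398 0.875 -0.275
outer loop
vertex -2.373 -1.528 -4.025
vertex -1.662 -1.665 -3.433
vertex -1.601 -1.97 -4.316
endloop
endfacet
facet normal 0.689 -0.720 -0.083
outer loop
vertex -1.778 -2.889 -4.317
vertex -1.293 -2.506 -3.613
vertex -1.947 -3.152 -3.435
endloop
endfacet
facet normal 0.046 -0.960 -0.277
outer loop
vertex -1.778 -2.889 -4.317
vertex -1.947 -3.152 -3.435
vertex -2.658 -3.015 -4.027
endloop
endfacet
facet normal -0.189 -0.550 -0.813
outer loop
vertex -1.778 -2.889 -4.317
vertex -2.658 -3.015 -4.027
vertex -2.445 -2.284 -4.571
endloop
endfacet
facet normal 0.309 -0.058 -0.949
outer loop
vertex -1.778 -2.889 -4.317
vertex -2.445 -2.284 -4.571
vertex -1.601 -1.97 -4.316
endloop
endfacet
facet normal 0.852 -0.164 -0.498
outer loop
vertex -1.778 -2.889 -4.317
vertex -1.601 -1.97 -4.316
vertex -1.293 -2.506 -3.613
endloop
endfacet
facet normal 0.643 -0.488 0.591
outer loop
vertex -1.947 -3.152 -3.435
vertex -1.293 -2.506 -3.613
vertex -1.875 -2.396 -2.889
endloop
endfacet
facet normal -0.398 -0.875 0.275
outer loop
vertex -2.658 -3.015 -4.027
vertex -1.947 -3.152 -3.435
vertex -2.719 -2.71 -3.144
endloop
endfacet
facet normal -0.777 -0.214 -0.592
outer loop
vertex -2.445 -2.284 -4.571
vertex -2.658 -3.015 -4.027
vertex -3.027 -2.174 -3.847
endloop
endfacet
facet normal 0.028 0.583 -0.812
outer loop
vertex -1.601 -1.97 -4.316
vertex -2.445 -2.284 -4.571
vertex -2.373 -1.528 -4.025
endloop
endfacet
facet normal 0.906 0.415 -0.081
outer loop
vertex -1.293 -2.506 -3.613
vertex -1.601 -1.97 -4.316
vertex -1.662 -1.665 -3.433
endloop
endfacet

endsolid


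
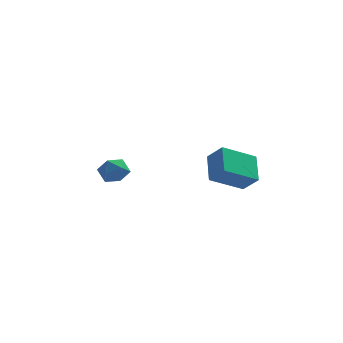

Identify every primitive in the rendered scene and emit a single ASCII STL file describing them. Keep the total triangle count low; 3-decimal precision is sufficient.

solid 
facet normal -0.784 -0.419 0.458
outer loop
vertex 3.119 -0.546 -1.232
vertex 2.399 -0.087 -2.046
vertex 3.3 -1.884 -2.145
endloop
endfacet
facet normal 0.611 -0.388 0.690
outer loop
vertex 4.821 -1.073 -3.034
vertex 3.119 -0.546 -1.232
vertex 3.3 -1.884 -2.145
endloop
endfacet
facet normal -0.784 -0.418 0.459
outer loop
vertex 3.3 -1.884 -2.145
vertex 2.399 -0.087 -2.046
vertex 2.579 -1.426 -2.959
endloop
endfacet
facet normal 0.111 -0.821 -0.560
outer loop
vertex 2.579 -1.426 -2.959
vertex 4.821 -1.073 -3.034
vertex 3.3 -1.884 -2.145
endloop
endfacet
facet normal -0.110 0.821 0.560
outer loop
vertex 3.119 -0.546 -1.232
vertex 3.92 0.724 -2.935
vertex 2.399 -0.087 -2.046
endloop
endfacet
facet normal 0.610 -0.389 0.690
outer loop
vertex 4.641 0.266 -2.121
vertex 3.119 -0.546 -1.232
vertex 4.821 -1.073 -3.034
endloop
endfacet
facet normal -0.111 0.821 0.560
outer loop
vertex 4.641 0.266 -2.121
vertex 3.92 0.724 -2.935
vertex 3.119 -0.546 -1.232
endloop
endfacet
facet normal -0.611 0.389 -0.690
outer loop
vertex 2.399 -0.087 -2.046
vertex 3.92 0.724 -2.935
vertex 2.579 -1.426 -2.959
endloop
endfacet
facet normal 0.110 -0.821 -0.561
outer loop
vertex 4.101 -0.614 -3.848
vertex 4.821 -1.073 -3.034
vertex 2.579 -1.426 -2.959
endloop
endfacet
facet normal -0.610 0.388 -0.690
outer loop
vertex 2.579 -1.426 -2.959
vertex 3.92 0.724 -2.935
vertex 4.101 -0.614 -3.848
endloop
endfacet
facet normal 0.784 0.418 -0.458
outer loop
vertex 4.101 -0.614 -3.848
vertex 4.641 0.266 -2.121
vertex 4.821 -1.073 -3.034
endloop
endfacet
facet normal 0.784 0.419 -0.459
outer loop
vertex 3.92 0.724 -2.935
vertex 4.641 0.266 -2.121
vertex 4.101 -0.614 -3.848
endloop
endfacet
facet normal -0.717 -0.531 0.452
outer loop
vertex -2.984 1.832 -3.923
vertex -2.48 1.158 -3.916
vertex -2.472 1.697 -3.269
endloop
endfacet
facet normal -0.761 0.158 0.629
outer loop
vertex -2.984 1.832 -3.923
vertex -2.472 1.697 -3.269
vertex -2.565 2.474 -3.577
endloop
endfacet
facet normal -0.844 0.535 0.029
outer loop
vertex -2.984 1.832 -3.923
vertex -2.565 2.474 -3.577
vertex -2.631 2.416 -4.414
endloop
endfacet
facet normal -0.851 0.078 -0.519
outer loop
vertex -2.984 1.832 -3.923
vertex -2.631 2.416 -4.414
vertex -2.578 1.603 -4.623
endloop
endfacet
facet normal -0.772 -0.580 -0.258
outer loop
vertex -2.984 1.832 -3.923
vertex -2.578 1.603 -4.623
vertex -2.48 1.158 -3.916
endloop
endfacet
facet normal -0.140 0.350 0.926
outer loop
vertex -2.565 2.474 -3.577
vertex -2.472 1.697 -3.269
vertex -1.802 2.197 -3.357
endloop
endfacet
facet normal -0.069 -0.766 0.639
outer loop
vertex -2.472 1.697 -3.269
vertex -2.48 1.158 -3.916
vertex -1.749 1.384 -3.566
endloop
endfacet
facet normal -0.160 -0.845 -0.510
outer loop
vertex -2.48 1.158 -3.916
vertex -2.578 1.603 -4.623
vertex -1.815 1.326 -4.403
endloop
endfacet
facet normal -0.287 0.221 -0.932
outer loop
vertex -2.578 1.603 -4.623
vertex -2.631 2.416 -4.414
vertex -1.908 2.103 -4.711
endloop
endfacet
facet normal -0.275 0.960 -0.045
outer loop
vertex -2.631 2.416 -4.414
vertex -2.565 2.474 -3.577
vertex -1.9 2.642 -4.064
endloop
endfacet
facet normal 0.851 -0.078 0.519
outer loop
vertex -1.396 1.968 -4.057
vertex -1.802 2.197 -3.357
vertex -1.749 1.384 -3.566
endloop
endfacet
facet normal 0.844 -0.535 -0.029
outer loop
vertex -1.396 1.968 -4.057
vertex -1.749 1.384 -3.566
vertex -1.815 1.326 -4.403
endloop
endfacet
facet normal 0.761 -0.158 -0.629
outer loop
vertex -1.396 1.968 -4.057
vertex -1.815 1.326 -4.403
vertex -1.908 2.103 -4.711
endloop
endfacet
facet normal 0.717 0.531 -0.452
outer loop
vertex -1.396 1.968 -4.057
vertex -1.908 2.103 -4.711
vertex -1.9 2.642 -4.064
endloop
endfacet
facet normal 0.772 0.580 0.258
outer loop
vertex -1.396 1.968 -4.057
vertex -1.9 2.642 -4.064
vertex -1.802 2.197 -3.357
endloop
endfacet
facet normal 0.287 -0.221 0.932
outer loop
vertex -1.749 1.384 -3.566
vertex -1.802 2.197 -3.357
vertex -2.472 1.697 -3.269
endloop
endfacet
facet normal 0.275 -0.960 0.045
outer loop
vertex -1.815 1.326 -4.403
vertex -1.749 1.384 -3.566
vertex -2.48 1.158 -3.916
endloop
endfacet
facet normal 0.140 -0.350 -0.926
outer loop
vertex -1.908 2.103 -4.711
vertex -1.815 1.326 -4.403
vertex -2.578 1.603 -4.623
endloop
endfacet
facet normal 0.069 0.766 -0.639
outer loop
vertex -1.9 2.642 -4.064
vertex -1.908 2.103 -4.711
vertex -2.631 2.416 -4.414
endloop
endfacet
facet normal 0.160 0.845 0.510
outer loop
vertex -1.802 2.197 -3.357
vertex -1.9 2.642 -4.064
vertex -2.565 2.474 -3.577
endloop
endfacet

endsolid


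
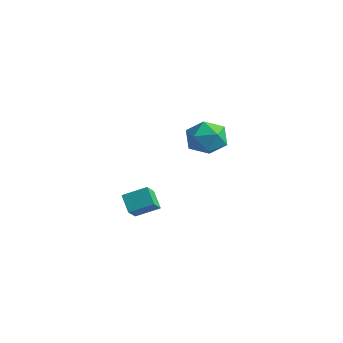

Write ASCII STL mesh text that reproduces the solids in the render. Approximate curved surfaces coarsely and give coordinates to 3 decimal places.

solid 
facet normal -0.446 0.666 -0.598
outer loop
vertex 0.435 -1.893 1.501
vertex 1.28 -2.041 0.706
vertex -0.278 -2.886 0.928
endloop
endfacet
facet normal -0.722 0.126 0.680
outer loop
vertex 0.16 -3.539 1.514
vertex 0.435 -1.893 1.501
vertex -0.278 -2.886 0.928
endloop
endfacet
facet normal -0.446 0.666 -0.598
outer loop
vertex -0.278 -2.886 0.928
vertex 1.28 -2.041 0.706
vertex 0.567 -3.034 0.133
endloop
endfacet
facet normal -0.528 -0.735 -0.425
outer loop
vertex 0.567 -3.034 0.133
vertex 0.16 -3.539 1.514
vertex -0.278 -2.886 0.928
endloop
endfacet
facet normal 0.528 0.735 0.425
outer loop
vertex 0.435 -1.893 1.501
vertex 1.718 -2.694 1.292
vertex 1.28 -2.041 0.706
endloop
endfacet
facet normal -0.722 0.126 0.680
outer loop
vertex 0.873 -2.546 2.087
vertex 0.435 -1.893 1.501
vertex 0.16 -3.539 1.514
endloop
endfacet
facet normal 0.528 0.735 0.425
outer loop
vertex 0.873 -2.546 2.087
vertex 1.718 -2.694 1.292
vertex 0.435 -1.893 1.501
endloop
endfacet
facet normal 0.722 -0.126 -0.680
outer loop
vertex 1.28 -2.041 0.706
vertex 1.718 -2.694 1.292
vertex 0.567 -3.034 0.133
endloop
endfacet
facet normal -0.528 -0.735 -0.425
outer loop
vertex 1.005 -3.687 0.719
vertex 0.16 -3.539 1.514
vertex 0.567 -3.034 0.133
endloop
endfacet
facet normal 0.722 -0.126 -0.680
outer loop
vertex 0.567 -3.034 0.133
vertex 1.718 -2.694 1.292
vertex 1.005 -3.687 0.719
endloop
endfacet
facet normal 0.446 -0.666 0.598
outer loop
vertex 1.005 -3.687 0.719
vertex 0.873 -2.546 2.087
vertex 0.16 -3.539 1.514
endloop
endfacet
facet normal 0.446 -0.666 0.598
outer loop
vertex 1.718 -2.694 1.292
vertex 0.873 -2.546 2.087
vertex 1.005 -3.687 0.719
endloop
endfacet
facet normal -0.987 -0.069 0.145
outer loop
vertex -4.206 3.621 2.218
vertex -4.012 2.883 3.183
vertex -4.074 4.101 3.344
endloop
endfacet
facet normal -0.816 0.560 -0.143
outer loop
vertex -4.206 3.621 2.218
vertex -4.074 4.101 3.344
vertex -3.535 4.64 2.378
endloop
endfacet
facet normal -0.481 0.436 -0.761
outer loop
vertex -4.206 3.621 2.218
vertex -3.535 4.64 2.378
vertex -3.139 3.755 1.621
endloop
endfacet
facet normal -0.444 -0.271 -0.854
outer loop
vertex -4.206 3.621 2.218
vertex -3.139 3.755 1.621
vertex -3.434 2.669 2.119
endloop
endfacet
facet normal -0.757 -0.583 -0.294
outer loop
vertex -4.206 3.621 2.218
vertex -3.434 2.669 2.119
vertex -4.012 2.883 3.183
endloop
endfacet
facet normal -0.357 0.886 0.295
outer loop
vertex -3.535 4.64 2.378
vertex -4.074 4.101 3.344
vertex -2.926 4.531 3.441
endloop
endfacet
facet normal -0.634 -0.133 0.762
outer loop
vertex -4.074 4.101 3.344
vertex -4.012 2.883 3.183
vertex -3.221 3.445 3.939
endloop
endfacet
facet normal -0.262 -0.964 0.051
outer loop
vertex -4.012 2.883 3.183
vertex -3.434 2.669 2.119
vertex -2.825 2.56 3.182
endloop
endfacet
facet normal 0.244 -0.458 -0.855
outer loop
vertex -3.434 2.669 2.119
vertex -3.139 3.755 1.621
vertex -2.286 3.099 2.216
endloop
endfacet
facet normal 0.186 0.685 -0.704
outer loop
vertex -3.139 3.755 1.621
vertex -3.535 4.64 2.378
vertex -2.348 4.317 2.377
endloop
endfacet
facet normal 0.444 0.271 0.854
outer loop
vertex -2.154 3.579 3.342
vertex -2.926 4.531 3.441
vertex -3.221 3.445 3.939
endloop
endfacet
facet normal 0.481 -0.436 0.761
outer loop
vertex -2.154 3.579 3.342
vertex -3.221 3.445 3.939
vertex -2.825 2.56 3.182
endloop
endfacet
facet normal 0.816 -0.560 0.143
outer loop
vertex -2.154 3.579 3.342
vertex -2.825 2.56 3.182
vertex -2.286 3.099 2.216
endloop
endfacet
facet normal 0.987 0.069 -0.145
outer loop
vertex -2.154 3.579 3.342
vertex -2.286 3.099 2.216
vertex -2.348 4.317 2.377
endloop
endfacet
facet normal 0.757 0.583 0.294
outer loop
vertex -2.154 3.579 3.342
vertex -2.348 4.317 2.377
vertex -2.926 4.531 3.441
endloop
endfacet
facet normal -0.244 0.458 0.855
outer loop
vertex -3.221 3.445 3.939
vertex -2.926 4.531 3.441
vertex -4.074 4.101 3.344
endloop
endfacet
facet normal -0.186 -0.685 0.704
outer loop
vertex -2.825 2.56 3.182
vertex -3.221 3.445 3.939
vertex -4.012 2.883 3.183
endloop
endfacet
facet normal 0.357 -0.886 -0.295
outer loop
vertex -2.286 3.099 2.216
vertex -2.825 2.56 3.182
vertex -3.434 2.669 2.119
endloop
endfacet
facet normal 0.634 0.133 -0.762
outer loop
vertex -2.348 4.317 2.377
vertex -2.286 3.099 2.216
vertex -3.139 3.755 1.621
endloop
endfacet
facet normal 0.262 0.964 -0.051
outer loop
vertex -2.926 4.531 3.441
vertex -2.348 4.317 2.377
vertex -3.535 4.64 2.378
endloop
endfacet

endsolid


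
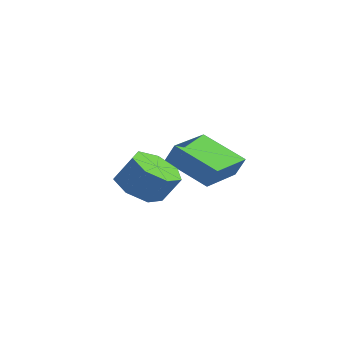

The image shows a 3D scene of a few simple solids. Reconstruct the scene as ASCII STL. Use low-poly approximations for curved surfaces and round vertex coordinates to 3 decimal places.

solid 
facet normal -0.905 -0.067 0.421
outer loop
vertex -0.283 0.099 -1.615
vertex -0.506 2.203 -1.761
vertex -0.683 -0.004 -2.492
endloop
endfacet
facet normal 0.105 -0.992 0.069
outer loop
vertex 1.226 0.137 -3.379
vertex -0.283 0.099 -1.615
vertex -0.683 -0.004 -2.492
endloop
endfacet
facet normal -0.904 -0.067 0.421
outer loop
vertex -0.683 -0.004 -2.492
vertex -0.506 2.203 -1.761
vertex -0.907 2.099 -2.638
endloop
endfacet
facet normal -0.412 -0.107 -0.905
outer loop
vertex -0.907 2.099 -2.638
vertex 1.226 0.137 -3.379
vertex -0.683 -0.004 -2.492
endloop
endfacet
facet normal 0.412 0.106 0.905
outer loop
vertex -0.283 0.099 -1.615
vertex 1.403 2.344 -2.648
vertex -0.506 2.203 -1.761
endloop
endfacet
facet normal 0.106 -0.992 0.069
outer loop
vertex 1.627 0.241 -2.502
vertex -0.283 0.099 -1.615
vertex 1.226 0.137 -3.379
endloop
endfacet
facet normal 0.412 0.107 0.905
outer loop
vertex 1.627 0.241 -2.502
vertex 1.403 2.344 -2.648
vertex -0.283 0.099 -1.615
endloop
endfacet
facet normal -0.106 0.992 -0.069
outer loop
vertex -0.506 2.203 -1.761
vertex 1.403 2.344 -2.648
vertex -0.907 2.099 -2.638
endloop
endfacet
facet normal -0.412 -0.106 -0.905
outer loop
vertex 1.003 2.241 -3.525
vertex 1.226 0.137 -3.379
vertex -0.907 2.099 -2.638
endloop
endfacet
facet normal -0.106 0.992 -0.068
outer loop
vertex -0.907 2.099 -2.638
vertex 1.403 2.344 -2.648
vertex 1.003 2.241 -3.525
endloop
endfacet
facet normal 0.904 0.067 -0.421
outer loop
vertex 1.003 2.241 -3.525
vertex 1.627 0.241 -2.502
vertex 1.226 0.137 -3.379
endloop
endfacet
facet normal 0.905 0.067 -0.421
outer loop
vertex 1.403 2.344 -2.648
vertex 1.627 0.241 -2.502
vertex 1.003 2.241 -3.525
endloop
endfacet
facet normal -0.466 -0.267 -0.843
outer loop
vertex 1.181 -2.489 -3.175
vertex 0.354 -2.855 -2.602
vertex 0.509 -1.873 -2.998
endloop
endfacet
facet normal 0.508 0.699 -0.503
outer loop
vertex 1.181 -2.489 -3.175
vertex 0.509 -1.873 -2.998
vertex 1.792 -2.139 -2.071
endloop
endfacet
facet normal 0.508 0.699 -0.503
outer loop
vertex 1.792 -2.139 -2.071
vertex 0.509 -1.873 -2.998
vertex 1.12 -1.523 -1.894
endloop
endfacet
facet normal 0.467 0.267 0.843
outer loop
vertex 1.792 -2.139 -2.071
vertex 1.12 -1.523 -1.894
vertex 0.966 -2.505 -1.498
endloop
endfacet
facet normal -0.467 -0.266 -0.843
outer loop
vertex 0.509 -1.873 -2.998
vertex 0.354 -2.855 -2.602
vertex -0.279 -1.996 -2.523
endloop
endfacet
facet normal -0.248 0.954 -0.165
outer loop
vertex 0.509 -1.873 -2.998
vertex -0.279 -1.996 -2.523
vertex 1.12 -1.523 -1.894
endloop
endfacet
facet normal -0.249 0.955 -0.164
outer loop
vertex 1.12 -1.523 -1.894
vertex -0.279 -1.996 -2.523
vertex 0.332 -1.647 -1.419
endloop
endfacet
facet normal 0.466 0.267 0.843
outer loop
vertex 1.12 -1.523 -1.894
vertex 0.332 -1.647 -1.419
vertex 0.966 -2.505 -1.498
endloop
endfacet
facet normal -0.467 -0.266 -0.844
outer loop
vertex -0.279 -1.996 -2.523
vertex 0.354 -2.855 -2.602
vertex -0.59 -2.766 -2.108
endloop
endfacet
facet normal -0.819 0.491 0.298
outer loop
vertex -0.279 -1.996 -2.523
vertex -0.59 -2.766 -2.108
vertex 0.332 -1.647 -1.419
endloop
endfacet
facet normal -0.819 0.491 0.297
outer loop
vertex 0.332 -1.647 -1.419
vertex -0.59 -2.766 -2.108
vertex 0.021 -2.417 -1.003
endloop
endfacet
facet normal 0.467 0.267 0.843
outer loop
vertex 0.332 -1.647 -1.419
vertex 0.021 -2.417 -1.003
vertex 0.966 -2.505 -1.498
endloop
endfacet
facet normal -0.467 -0.266 -0.843
outer loop
vertex -0.59 -2.766 -2.108
vertex 0.354 -2.855 -2.602
vertex -0.19 -3.603 -2.065
endloop
endfacet
facet normal -0.773 -0.342 0.535
outer loop
vertex -0.59 -2.766 -2.108
vertex -0.19 -3.603 -2.065
vertex 0.021 -2.417 -1.003
endloop
endfacet
facet normal -0.772 -0.342 0.535
outer loop
vertex 0.021 -2.417 -1.003
vertex -0.19 -3.603 -2.065
vertex 0.421 -3.253 -0.96
endloop
endfacet
facet normal 0.467 0.267 0.843
outer loop
vertex 0.021 -2.417 -1.003
vertex 0.421 -3.253 -0.96
vertex 0.966 -2.505 -1.498
endloop
endfacet
facet normal -0.466 -0.267 -0.844
outer loop
vertex -0.19 -3.603 -2.065
vertex 0.354 -2.855 -2.602
vertex 0.62 -3.876 -2.426
endloop
endfacet
facet normal -0.144 -0.918 0.370
outer loop
vertex -0.19 -3.603 -2.065
vertex 0.62 -3.876 -2.426
vertex 0.421 -3.253 -0.96
endloop
endfacet
facet normal -0.145 -0.918 0.370
outer loop
vertex 0.421 -3.253 -0.96
vertex 0.62 -3.876 -2.426
vertex 1.232 -3.527 -1.322
endloop
endfacet
facet normal 0.467 0.267 0.843
outer loop
vertex 0.421 -3.253 -0.96
vertex 1.232 -3.527 -1.322
vertex 0.966 -2.505 -1.498
endloop
endfacet
facet normal -0.467 -0.267 -0.843
outer loop
vertex 0.62 -3.876 -2.426
vertex 0.354 -2.855 -2.602
vertex 1.23 -3.38 -2.921
endloop
endfacet
facet normal 0.592 -0.802 -0.075
outer loop
vertex 0.62 -3.876 -2.426
vertex 1.23 -3.38 -2.921
vertex 1.232 -3.527 -1.322
endloop
endfacet
facet normal 0.592 -0.802 -0.075
outer loop
vertex 1.232 -3.527 -1.322
vertex 1.23 -3.38 -2.921
vertex 1.842 -3.031 -1.816
endloop
endfacet
facet normal 0.466 0.267 0.843
outer loop
vertex 1.232 -3.527 -1.322
vertex 1.842 -3.031 -1.816
vertex 0.966 -2.505 -1.498
endloop
endfacet
facet normal -0.467 -0.266 -0.843
outer loop
vertex 1.23 -3.38 -2.921
vertex 0.354 -2.855 -2.602
vertex 1.181 -2.489 -3.175
endloop
endfacet
facet normal 0.883 -0.083 -0.463
outer loop
vertex 1.23 -3.38 -2.921
vertex 1.181 -2.489 -3.175
vertex 1.842 -3.031 -1.816
endloop
endfacet
facet normal 0.883 -0.083 -0.462
outer loop
vertex 1.842 -3.031 -1.816
vertex 1.181 -2.489 -3.175
vertex 1.792 -2.139 -2.071
endloop
endfacet
facet normal 0.467 0.267 0.843
outer loop
vertex 1.842 -3.031 -1.816
vertex 1.792 -2.139 -2.071
vertex 0.966 -2.505 -1.498
endloop
endfacet

endsolid
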